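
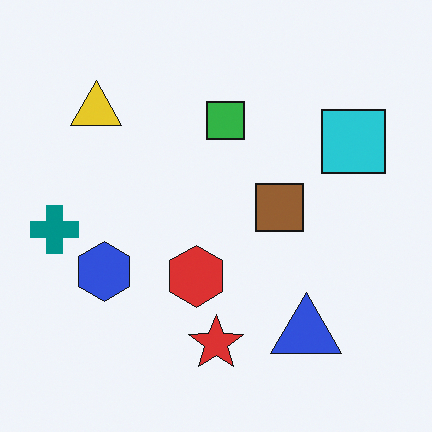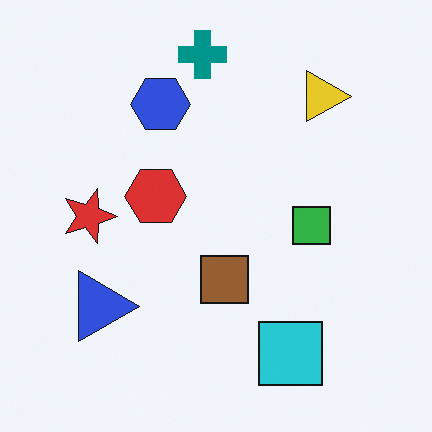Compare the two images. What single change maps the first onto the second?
The transformation is: rotated 90° clockwise.

The teal cross sits in the left of the first image and the top of the second — consistent with a whole-image 90° clockwise rotation.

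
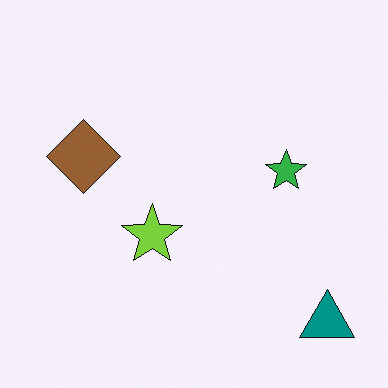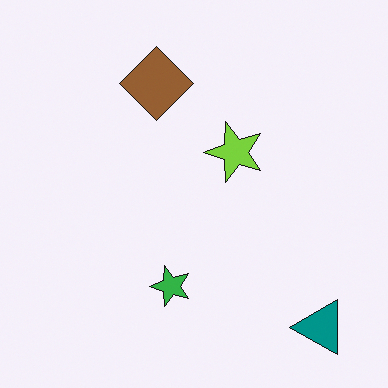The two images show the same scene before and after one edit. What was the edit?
It was transposed (reflected across the top-left ↔ bottom-right diagonal).

Shapes have swapped their row and column positions — what was in the top-right is now in the bottom-left — a diagonal reflection.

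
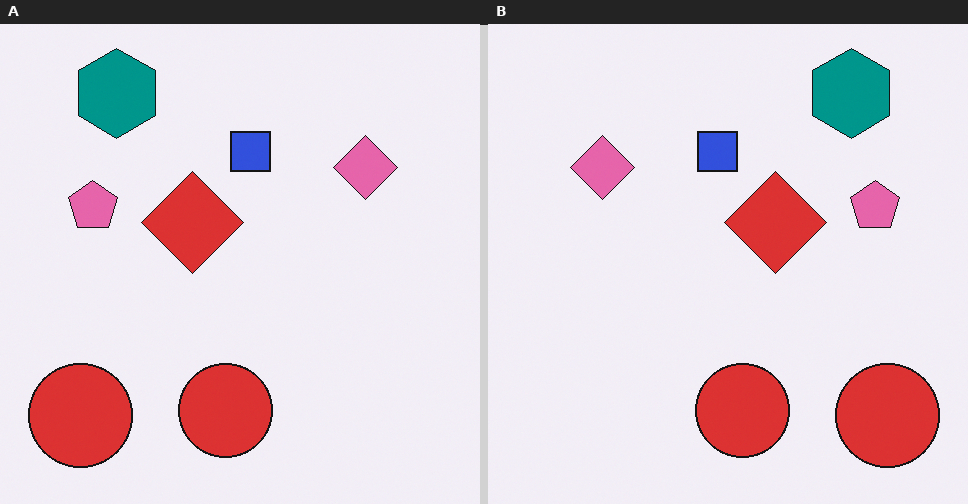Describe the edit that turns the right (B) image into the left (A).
This is the original image flipped horizontally (left ↔ right).

The pink pentagon is in the right of the right (B) image and the left of the left (A) — shapes on opposite sides of the vertical midline have swapped in a mirror flip.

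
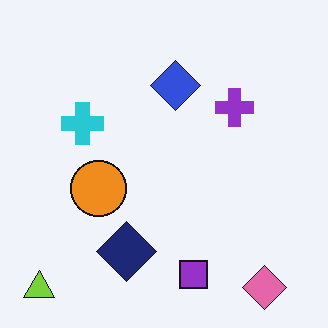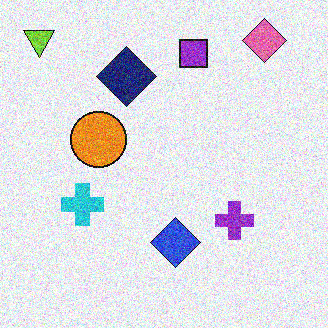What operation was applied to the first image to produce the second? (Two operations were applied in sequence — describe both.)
The transformation is: flipped vertically (top ↔ bottom), then degraded with strong gaussian noise.

The lime triangle is in the bottom-left of the first image and the top-left of the second — shapes on opposite sides of the horizontal midline have swapped in a mirror flip. Random speckle covers the whole image, including the flat background.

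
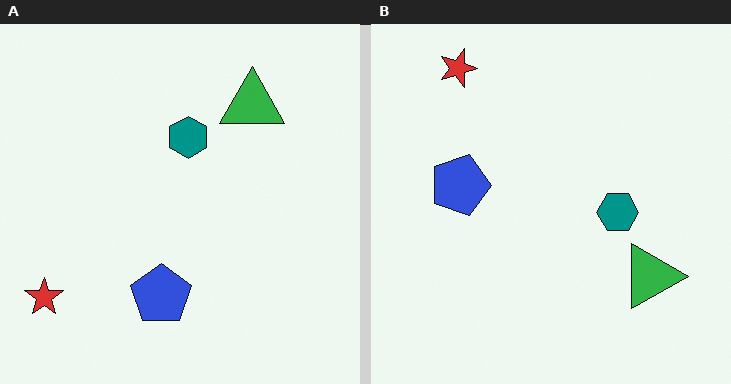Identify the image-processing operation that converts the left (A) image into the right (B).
Rotated 90° clockwise.

The red star sits in the bottom-left of the left (A) image and the top-left of the right (B) — consistent with a whole-image 90° clockwise rotation.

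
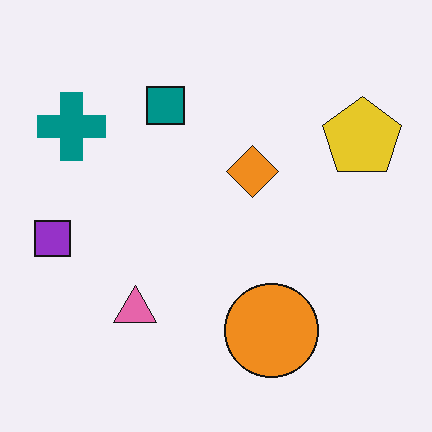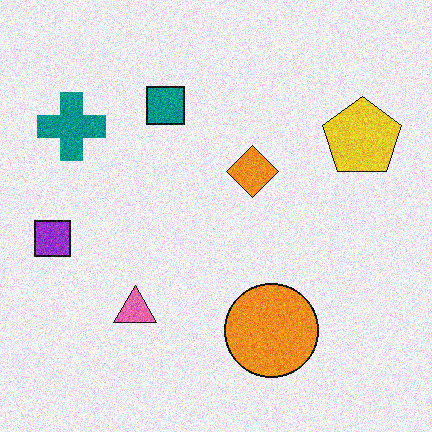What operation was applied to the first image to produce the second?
This is the original image degraded with moderate additive noise.

Random speckle covers the whole image, including the flat background.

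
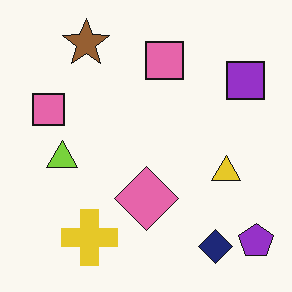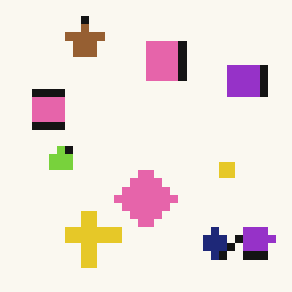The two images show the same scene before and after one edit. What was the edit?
Pixelated into visible square blocks.

Shapes are reduced to large square blocks; fine edges and outlines are lost — a downscale-then-upscale (mosaic) effect.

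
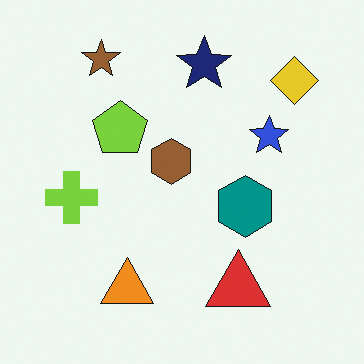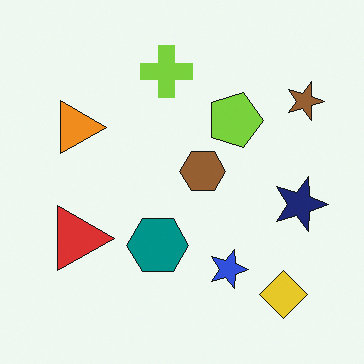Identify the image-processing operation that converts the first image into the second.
The image was rotated 90° clockwise.

The yellow diamond sits in the top-right of the first image and the bottom-right of the second — consistent with a whole-image 90° clockwise rotation.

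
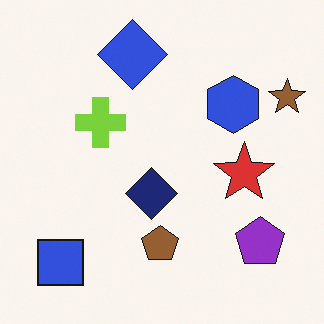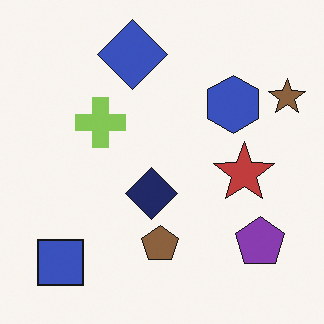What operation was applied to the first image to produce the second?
This is the original image slightly desaturated.

All colors are more muted and greyish — a global saturation change.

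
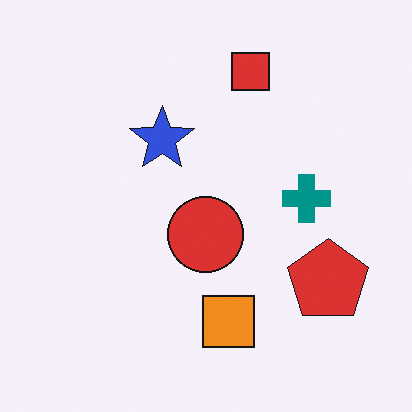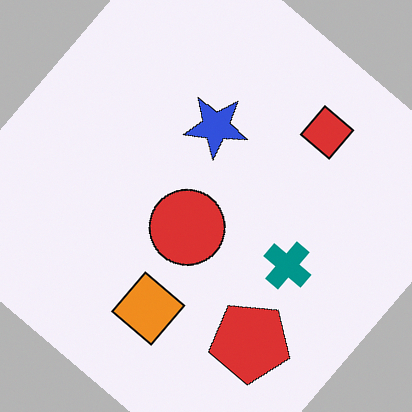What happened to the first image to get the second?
The image was rotated clockwise by a large amount — several tens of degrees.

Every shape is tilted by the same angle and the image corners show triangular fill wedges — a whole-image rotation by a non-right angle.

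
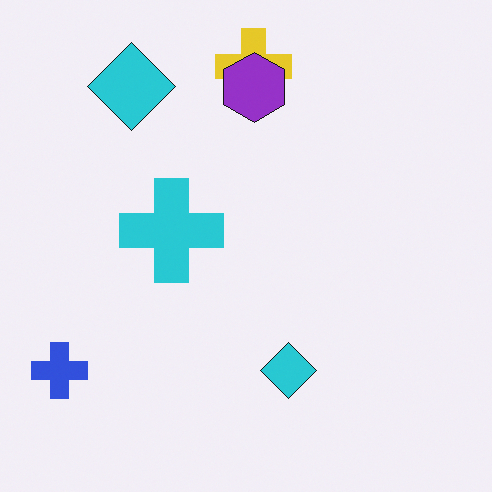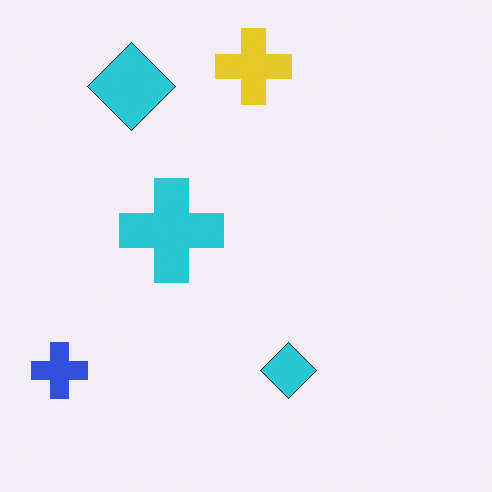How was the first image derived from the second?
It was overlaid with an additional purple hexagon.

A purple hexagon appears in the first image that is absent from the second.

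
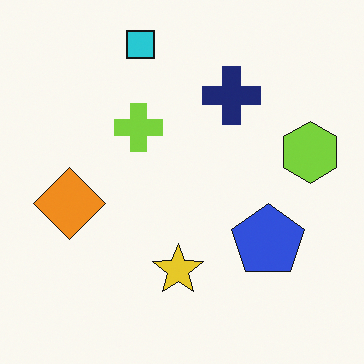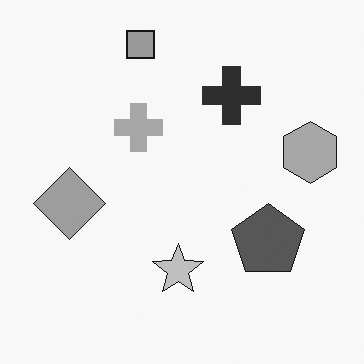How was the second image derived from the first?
It was converted to grayscale.

All color is removed — every shape is now a shade of grey.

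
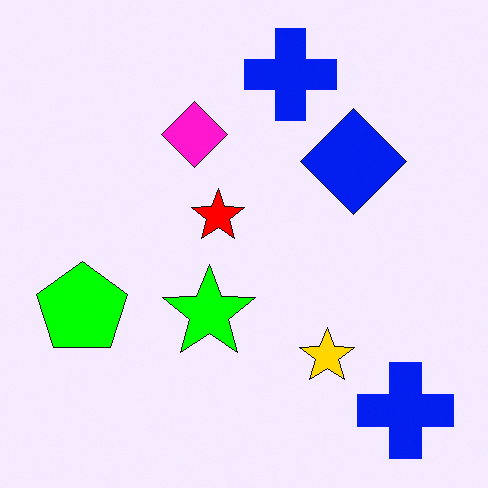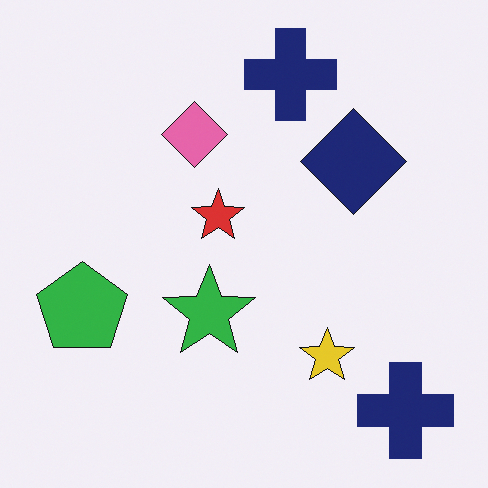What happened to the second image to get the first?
The first image is the second heavily oversaturated.

All colors are more vivid — a global saturation change.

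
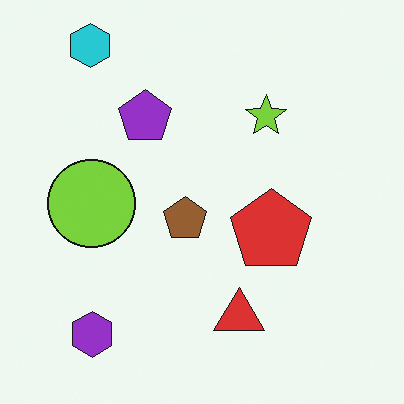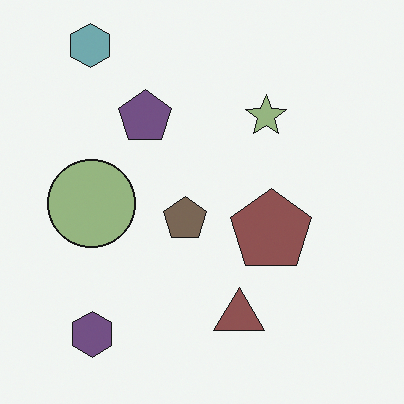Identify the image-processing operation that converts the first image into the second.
The second image is the first heavily desaturated.

All colors are more muted and greyish — a global saturation change.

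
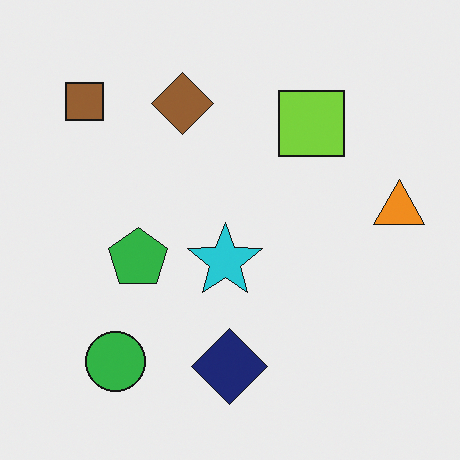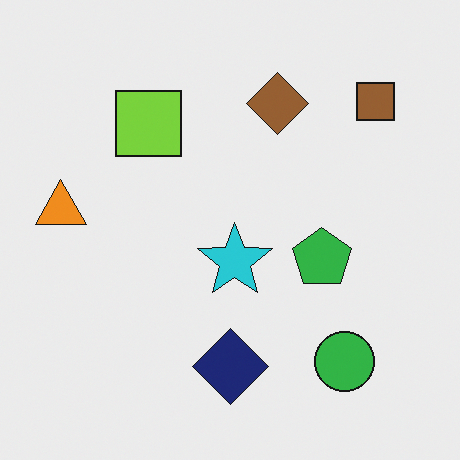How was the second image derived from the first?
This is the original image flipped horizontally (left ↔ right).

The orange triangle is in the right of the first image and the left of the second — shapes on opposite sides of the vertical midline have swapped in a mirror flip.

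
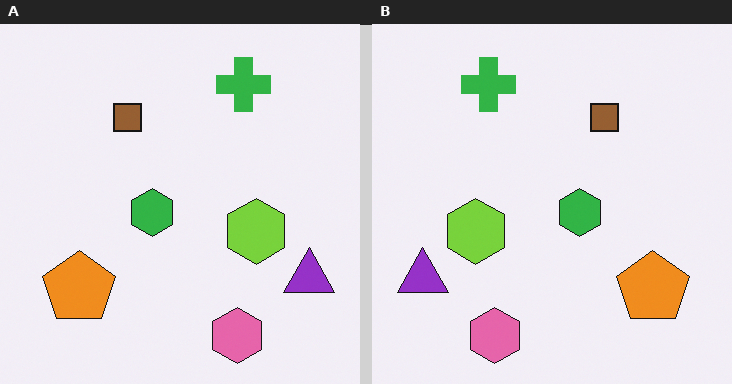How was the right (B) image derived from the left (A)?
Flipped horizontally (left ↔ right).

The purple triangle is in the bottom-right of the left (A) image and the bottom-left of the right (B) — shapes on opposite sides of the vertical midline have swapped in a mirror flip.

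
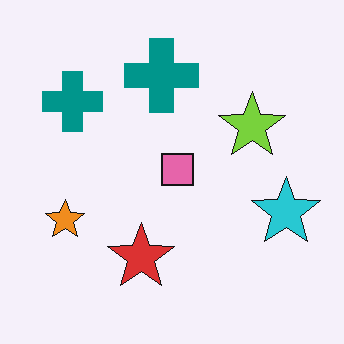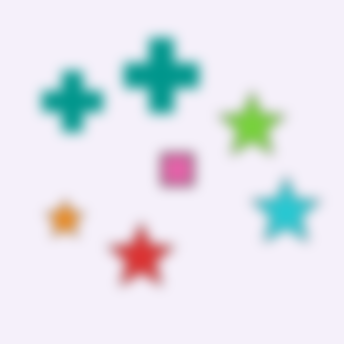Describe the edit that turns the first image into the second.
This is the original image strongly gaussian-blurred.

Shape edges and outlines are uniformly softened across the whole image.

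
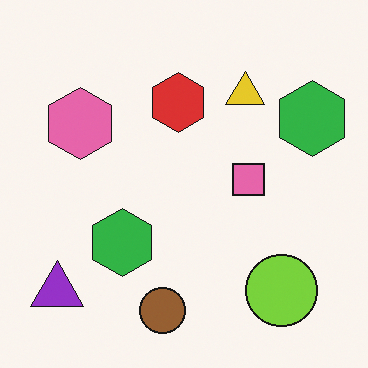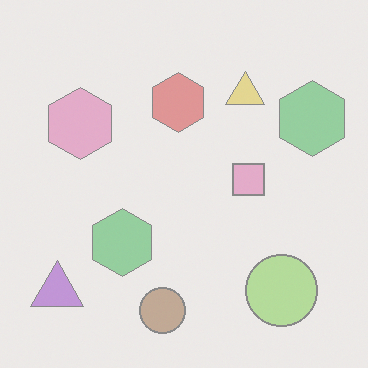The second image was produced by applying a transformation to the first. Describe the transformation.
The image was given much lower contrast.

Tones are pushed toward mid-grey across the whole image — a global contrast change.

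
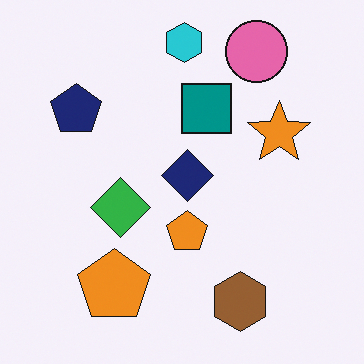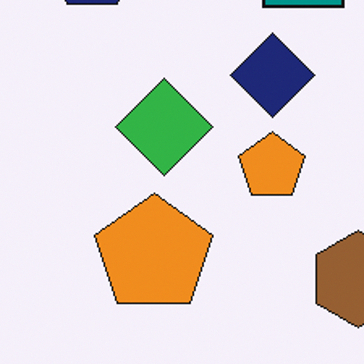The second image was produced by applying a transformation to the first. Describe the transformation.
This is the original image cropped slightly and scaled back up.

The visible shapes are larger and the field of view is narrower; shapes near the original edges may be partly or wholly outside the frame — a crop-and-rescale.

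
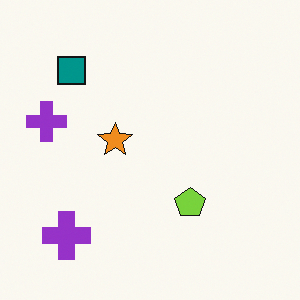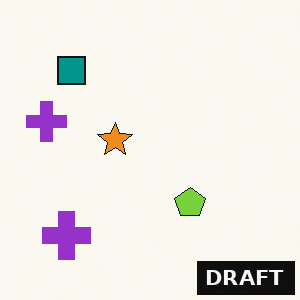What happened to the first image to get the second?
The second image is the first watermarked with the text "DRAFT" in the lower-right corner.

A dark label reading "DRAFT" appears in the lower-right corner.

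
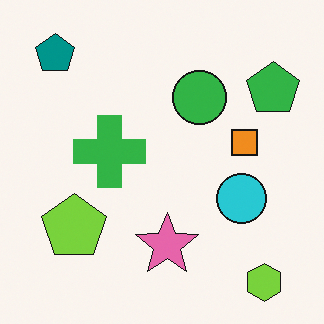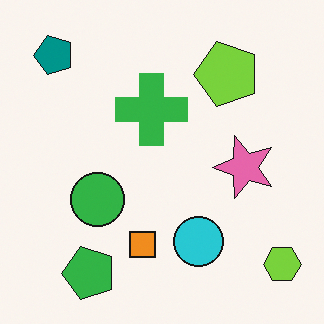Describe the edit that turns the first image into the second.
The second image is the first transposed (reflected across the top-left ↔ bottom-right diagonal).

Shapes have swapped their row and column positions — what was in the top-right is now in the bottom-left — a diagonal reflection.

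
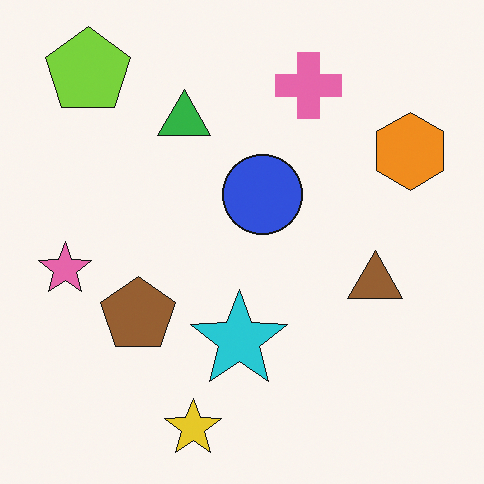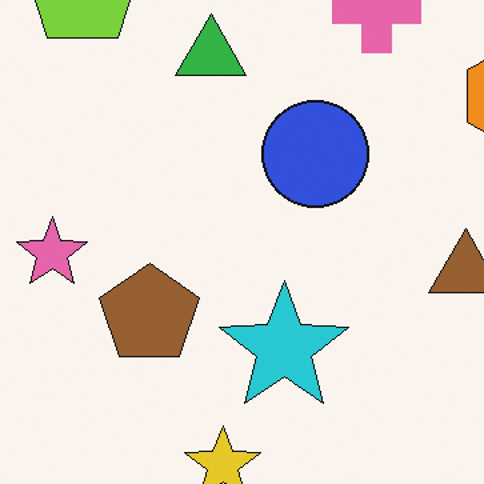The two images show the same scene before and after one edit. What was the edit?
This is the original image cropped to a modestly smaller region and rescaled.

The visible shapes are larger and the field of view is narrower; shapes near the original edges may be partly or wholly outside the frame — a crop-and-rescale.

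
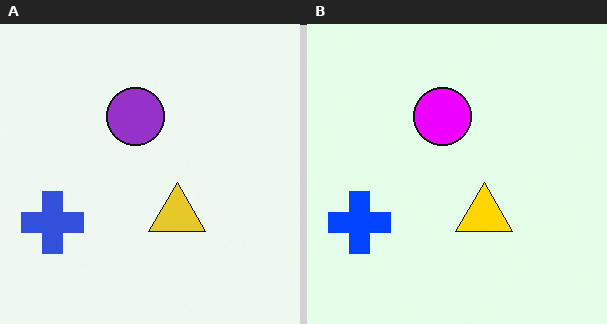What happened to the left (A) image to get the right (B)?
This is the original image heavily oversaturated.

All colors are more vivid — a global saturation change.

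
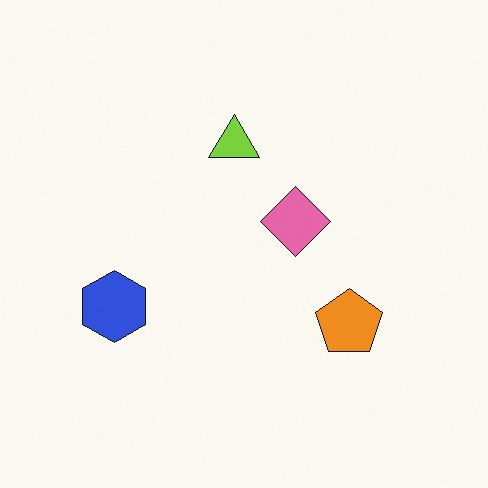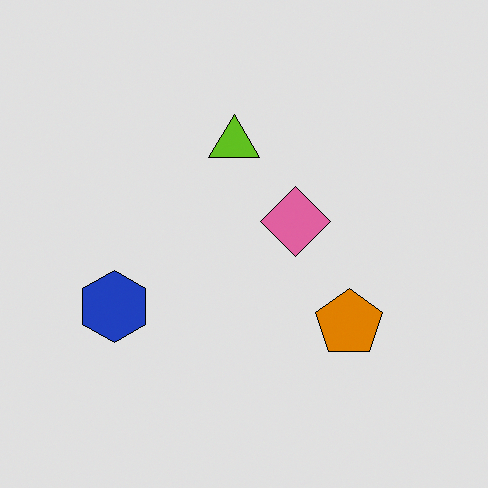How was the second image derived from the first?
The image was moderately posterized.

Each flat color has snapped to a coarser quantized level — most visibly, the near-white background has dropped to a flat grey.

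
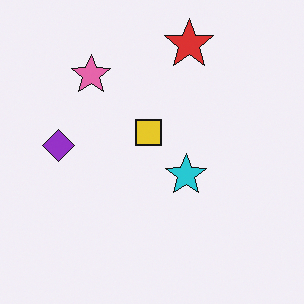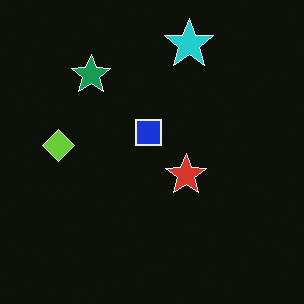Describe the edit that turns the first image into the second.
The transformation is: color-inverted (negative).

The light background has become dark and every shape's color is its complement — a photographic negative.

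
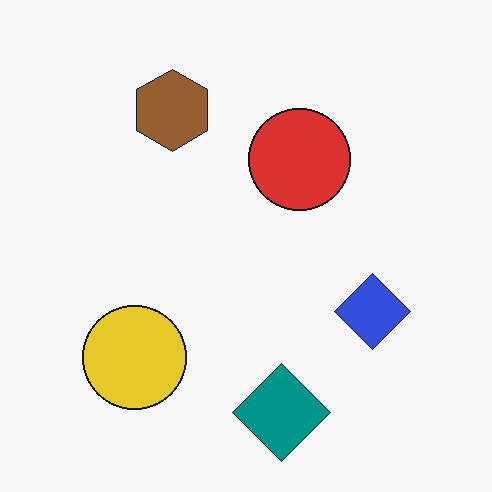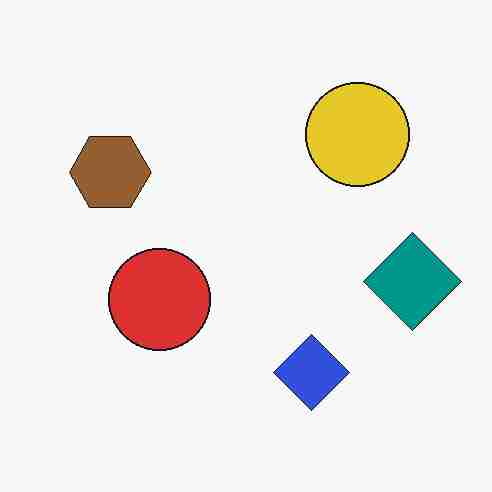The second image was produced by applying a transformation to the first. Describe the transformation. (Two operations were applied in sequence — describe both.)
The transformation is: transposed (reflected across the top-left ↔ bottom-right diagonal), then degraded with heavy JPEG compression.

Shapes have swapped their row and column positions — what was in the top-right is now in the bottom-left — a diagonal reflection. Blocky 8×8 compression artifacts appear around shape edges and the flat background shows ringing — characteristic JPEG degradation.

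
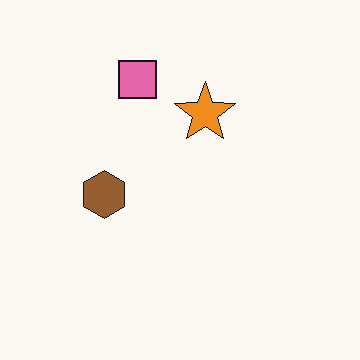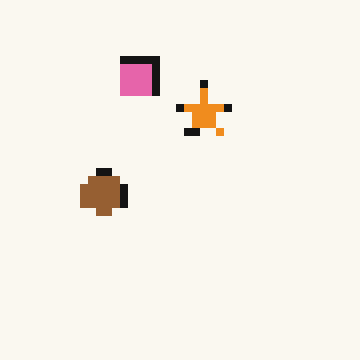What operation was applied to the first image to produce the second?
The second image is the first moderately pixelated.

Shapes are reduced to large square blocks; fine edges and outlines are lost — a downscale-then-upscale (mosaic) effect.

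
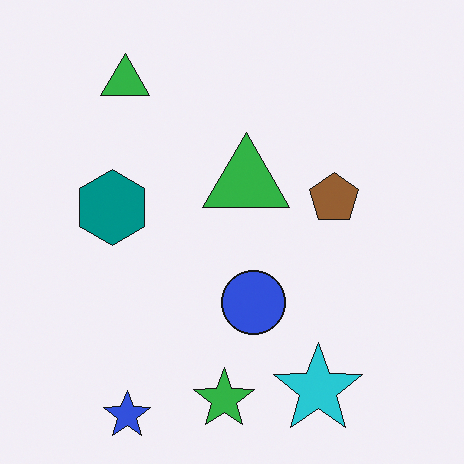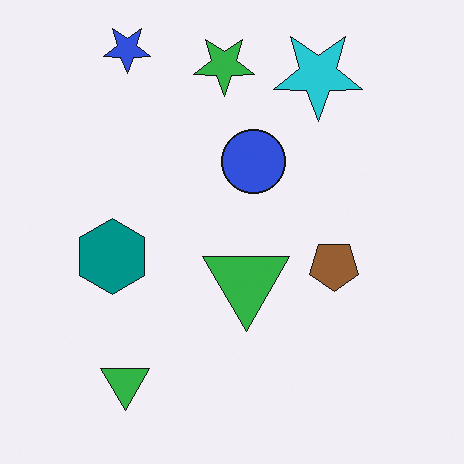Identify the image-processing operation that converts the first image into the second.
It was flipped vertically (top ↔ bottom).

The blue star is in the bottom-left of the first image and the top-left of the second — shapes on opposite sides of the horizontal midline have swapped in a mirror flip.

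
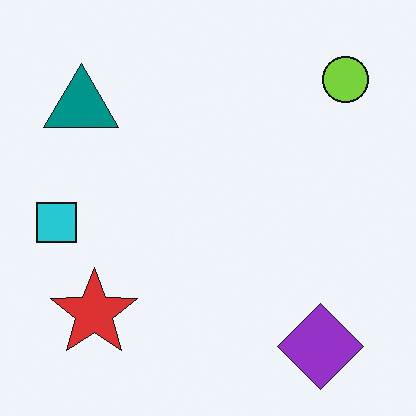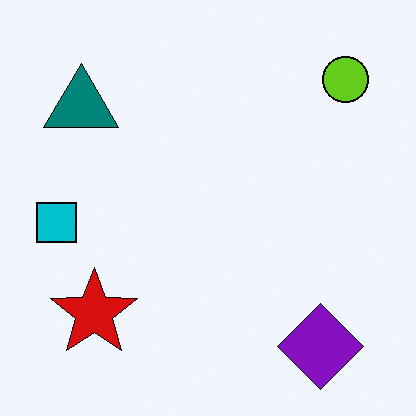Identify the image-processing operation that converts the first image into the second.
The transformation is: given slightly increased contrast.

Tones are pushed away from mid-grey across the whole image — a global contrast change.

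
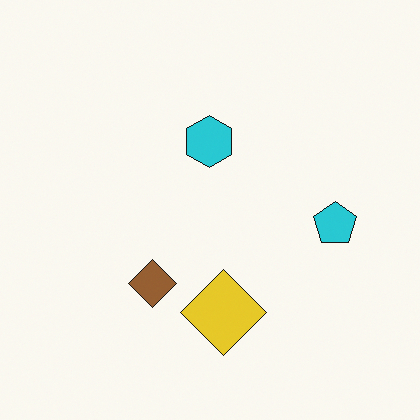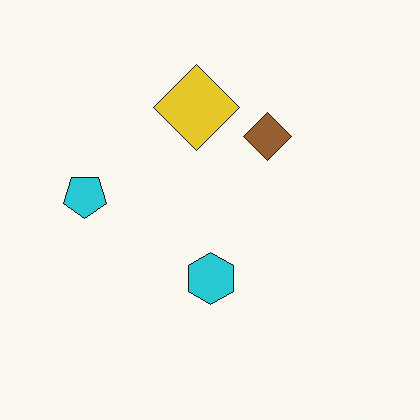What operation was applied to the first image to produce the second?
Rotated 180°.

The cyan pentagon sits in the right of the first image and the left of the second — consistent with a whole-image 180° rotation.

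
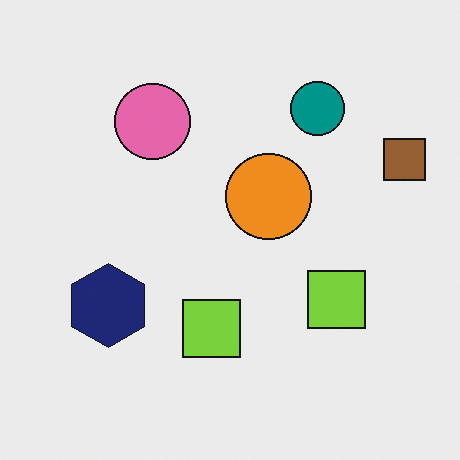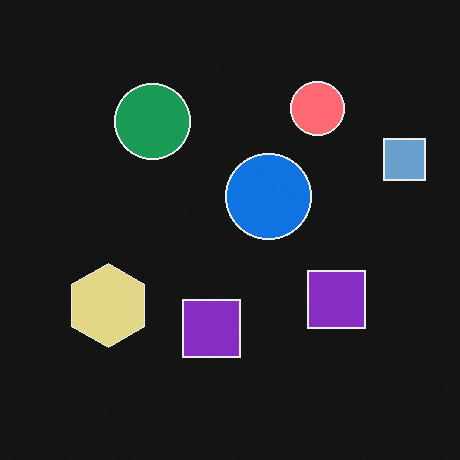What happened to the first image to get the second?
The image was color-inverted (negative).

The light background has become dark and every shape's color is its complement — a photographic negative.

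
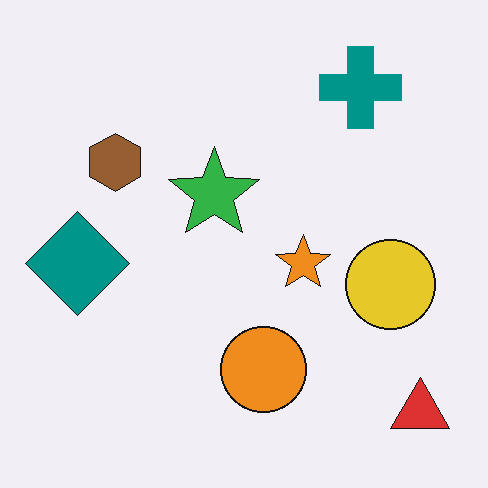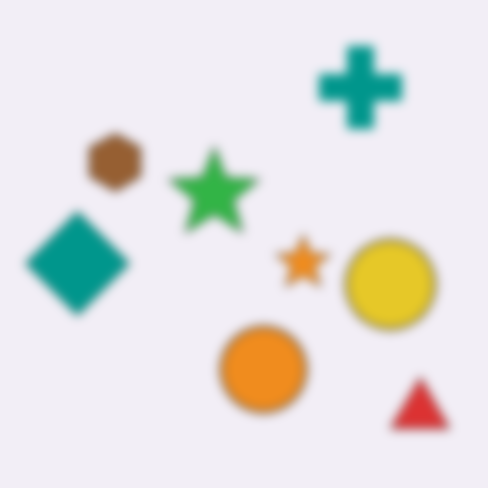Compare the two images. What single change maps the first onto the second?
The transformation is: heavily blurred.

Shape edges and outlines are uniformly softened across the whole image.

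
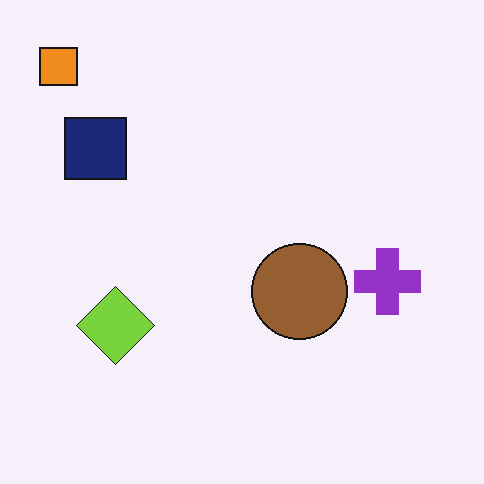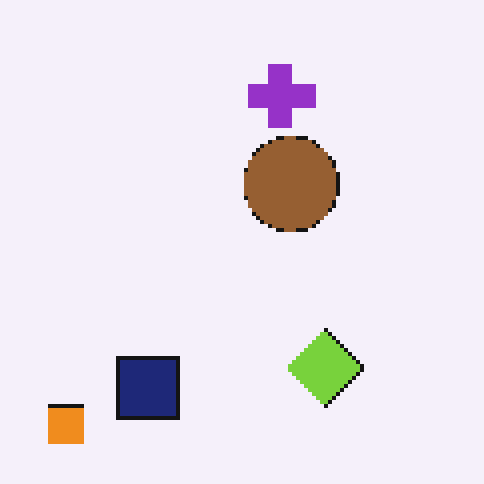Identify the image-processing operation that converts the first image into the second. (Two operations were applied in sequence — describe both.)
Rotated 90° counter-clockwise, then mildly pixelated.

The orange square sits in the top-left of the first image and the bottom-left of the second — consistent with a whole-image 90° counter-clockwise rotation. Shapes are reduced to large square blocks; fine edges and outlines are lost — a downscale-then-upscale (mosaic) effect.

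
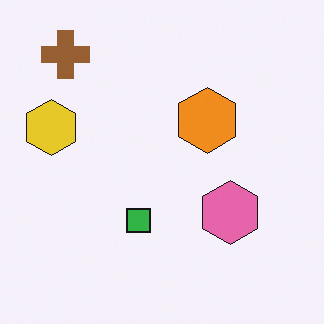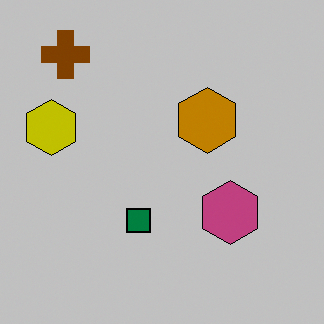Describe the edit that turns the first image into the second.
The second image is the first heavily posterized to just a handful of flat colors.

Each flat color has snapped to a coarser quantized level — most visibly, the near-white background has dropped to a flat grey.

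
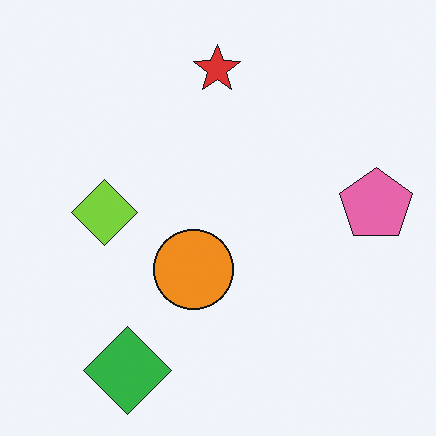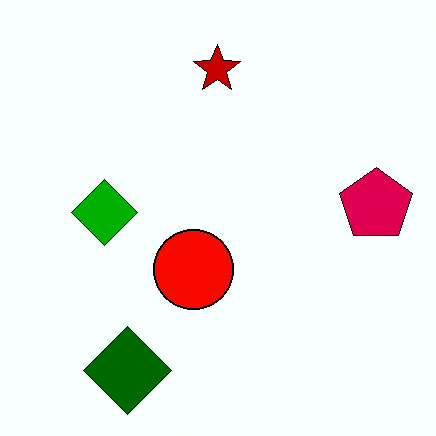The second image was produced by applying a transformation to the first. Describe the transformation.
The transformation is: given much higher contrast.

Tones are pushed away from mid-grey across the whole image — a global contrast change.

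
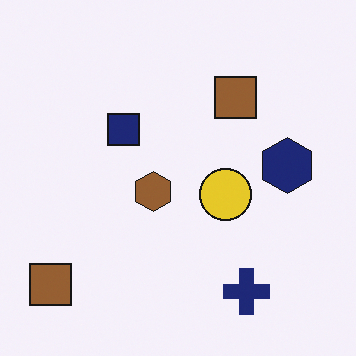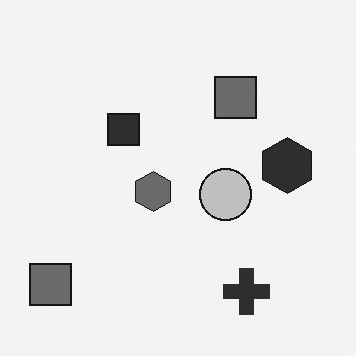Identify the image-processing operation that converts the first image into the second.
Converted to grayscale.

All color is removed — every shape is now a shade of grey.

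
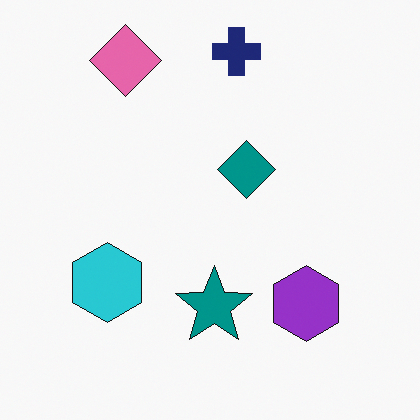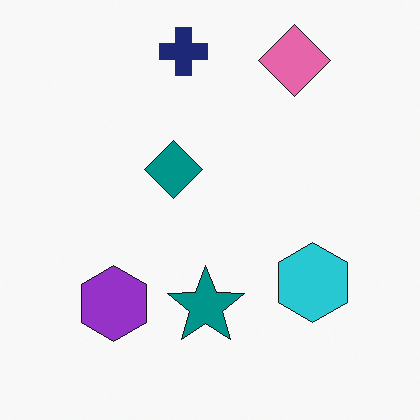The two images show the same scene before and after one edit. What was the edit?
The transformation is: flipped horizontally (left ↔ right).

The cyan hexagon is in the bottom-left of the first image and the bottom-right of the second — shapes on opposite sides of the vertical midline have swapped in a mirror flip.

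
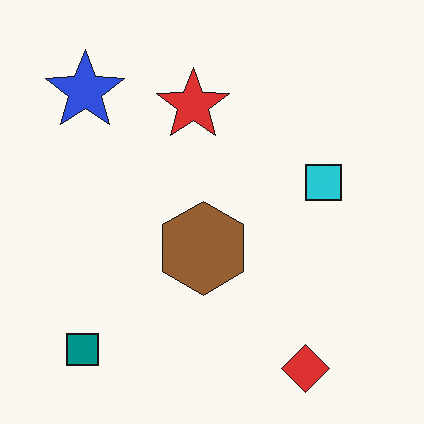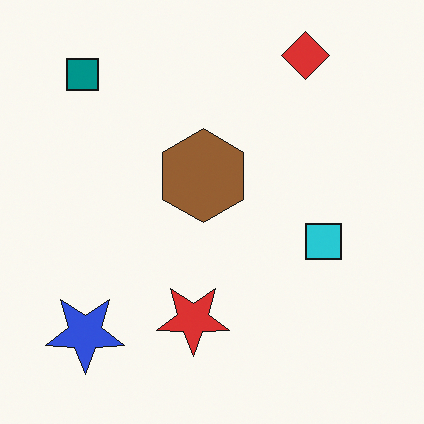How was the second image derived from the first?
The transformation is: flipped vertically (top ↔ bottom).

The red diamond is in the bottom-right of the first image and the top-right of the second — shapes on opposite sides of the horizontal midline have swapped in a mirror flip.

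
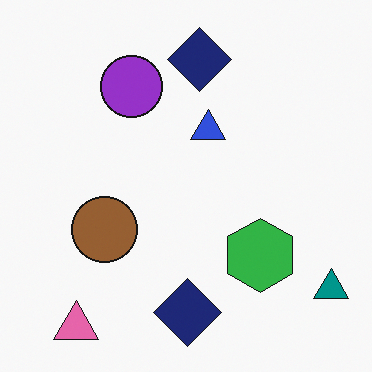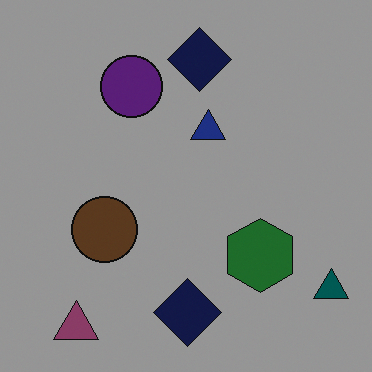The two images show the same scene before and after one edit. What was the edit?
This is the original image darkened a lot.

Every pixel — background and shapes alike — is uniformly darkened.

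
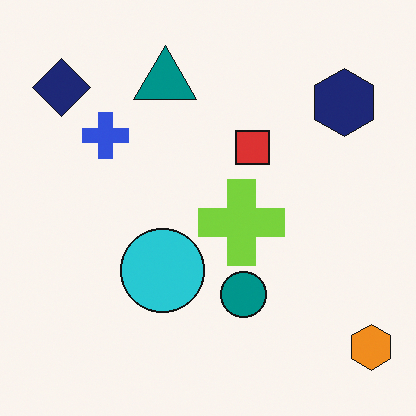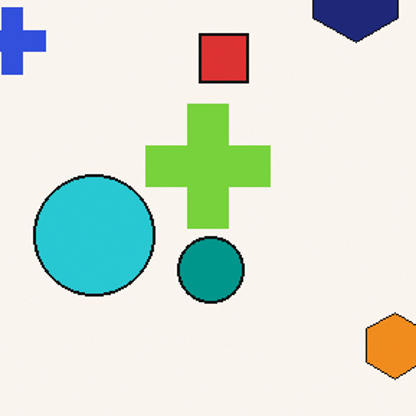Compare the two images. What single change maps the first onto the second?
This is the original image cropped to a modestly smaller region and rescaled.

The visible shapes are larger and the field of view is narrower; shapes near the original edges may be partly or wholly outside the frame — a crop-and-rescale.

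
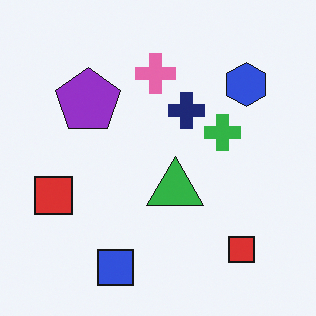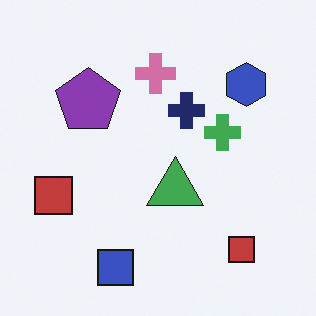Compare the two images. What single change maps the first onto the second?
Slightly desaturated.

All colors are more muted and greyish — a global saturation change.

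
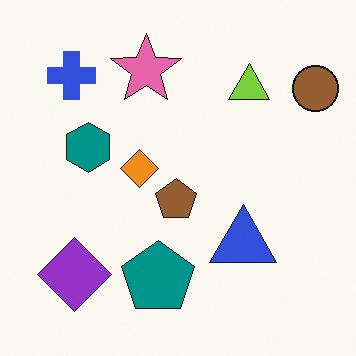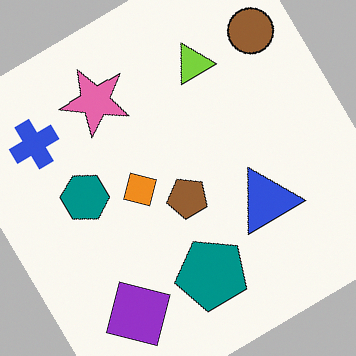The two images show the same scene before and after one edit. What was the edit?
The image was rotated counter-clockwise by a large amount — several tens of degrees.

Every shape is tilted by the same angle and the image corners show triangular fill wedges — a whole-image rotation by a non-right angle.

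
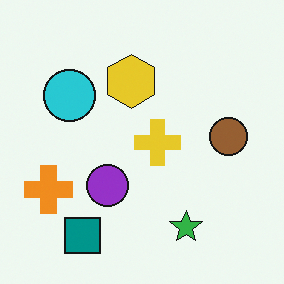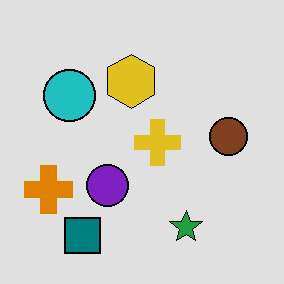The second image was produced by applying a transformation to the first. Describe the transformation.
The second image is the first moderately posterized.

Each flat color has snapped to a coarser quantized level — most visibly, the near-white background has dropped to a flat grey.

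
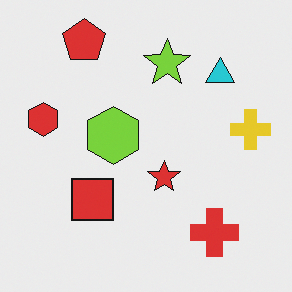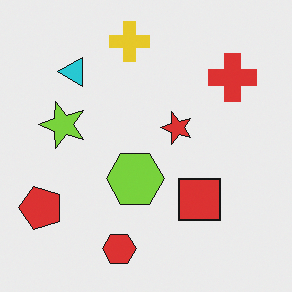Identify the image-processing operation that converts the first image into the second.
The transformation is: rotated 90° counter-clockwise.

The red pentagon sits in the top-left of the first image and the bottom-left of the second — consistent with a whole-image 90° counter-clockwise rotation.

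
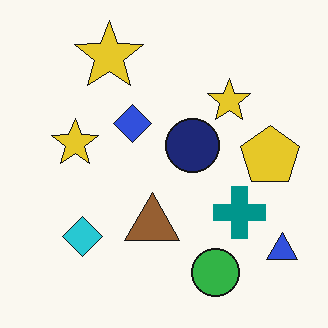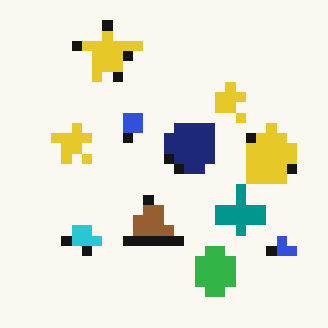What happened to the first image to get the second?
The transformation is: coarsely pixelated.

Shapes are reduced to large square blocks; fine edges and outlines are lost — a downscale-then-upscale (mosaic) effect.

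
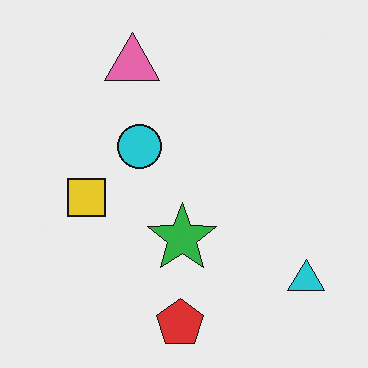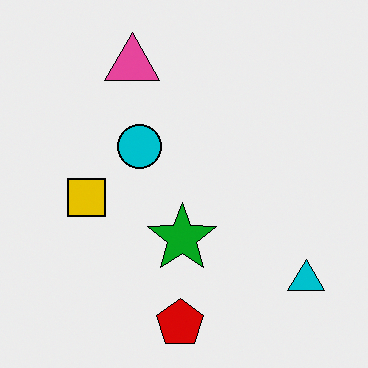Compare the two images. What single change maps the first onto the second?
It was given slightly increased contrast.

Tones are pushed away from mid-grey across the whole image — a global contrast change.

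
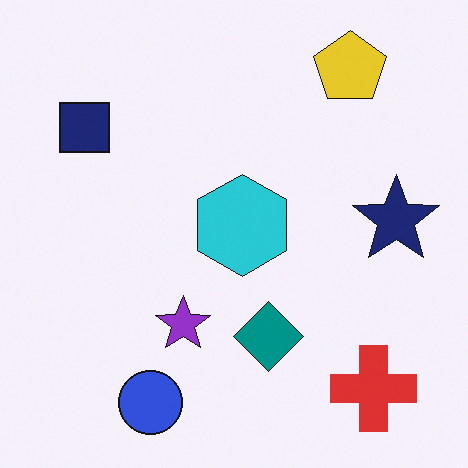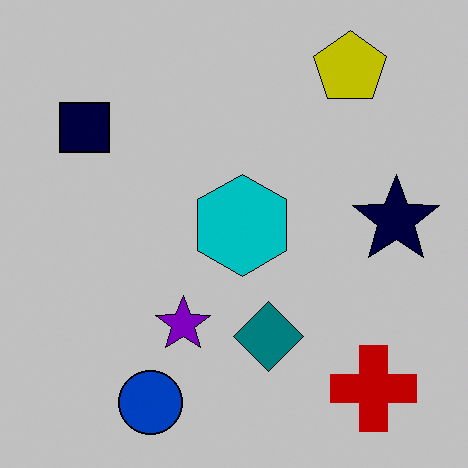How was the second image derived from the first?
The second image is the first heavily posterized to just a handful of flat colors.

Each flat color has snapped to a coarser quantized level — most visibly, the near-white background has dropped to a flat grey.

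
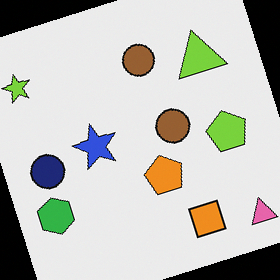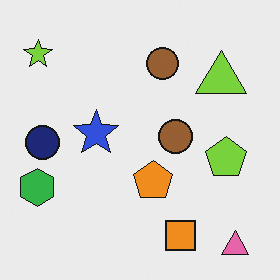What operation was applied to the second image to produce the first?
The image was rotated counter-clockwise by a moderate amount.

Every shape is tilted by the same angle and the image corners show triangular fill wedges — a whole-image rotation by a non-right angle.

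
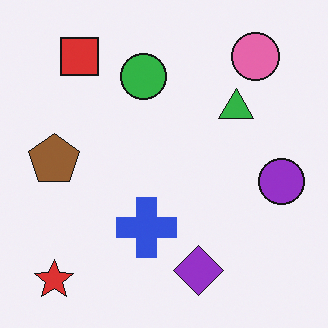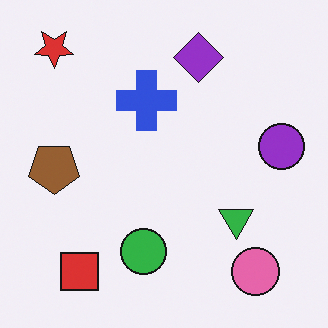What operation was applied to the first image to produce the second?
It was flipped vertically (top ↔ bottom).

The red star is in the bottom-left of the first image and the top-left of the second — shapes on opposite sides of the horizontal midline have swapped in a mirror flip.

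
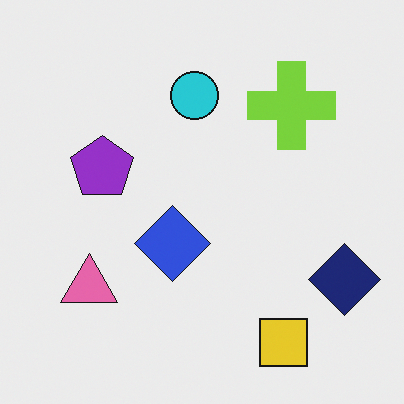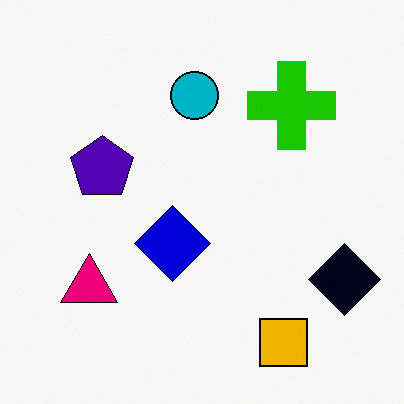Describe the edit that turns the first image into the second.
This is the original image boosted in contrast.

Tones are pushed away from mid-grey across the whole image — a global contrast change.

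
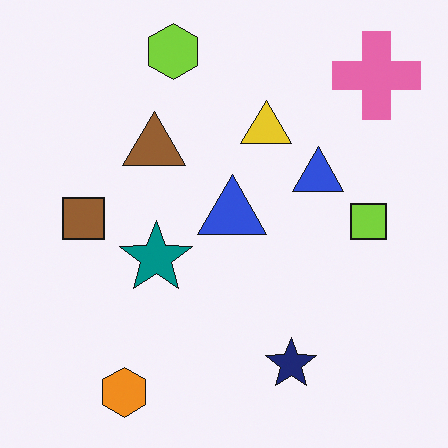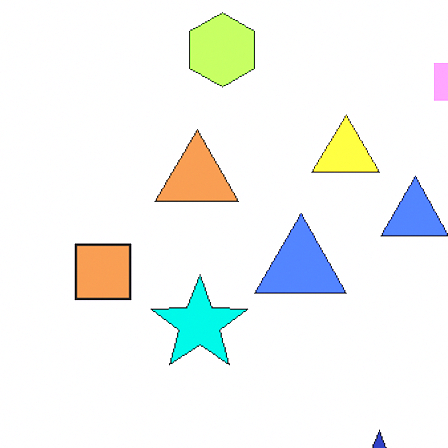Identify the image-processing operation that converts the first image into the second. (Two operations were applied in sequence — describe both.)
This is the original image cropped to a modestly smaller region and rescaled, then noticeably brightened.

The visible shapes are larger and the field of view is narrower; shapes near the original edges may be partly or wholly outside the frame — a crop-and-rescale. Every pixel — background and shapes alike — is uniformly brightened.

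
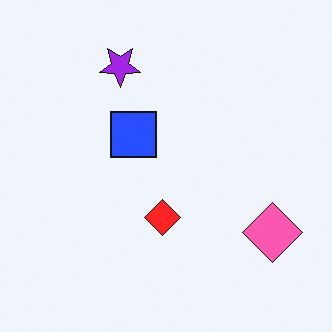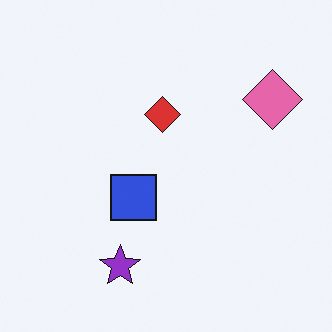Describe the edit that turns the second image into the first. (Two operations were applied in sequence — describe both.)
The first image is the second slightly oversaturated, then flipped vertically (top ↔ bottom).

All colors are more vivid — a global saturation change. The purple star is in the bottom of the second image and the top of the first — shapes on opposite sides of the horizontal midline have swapped in a mirror flip.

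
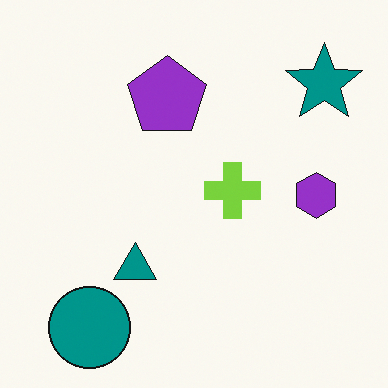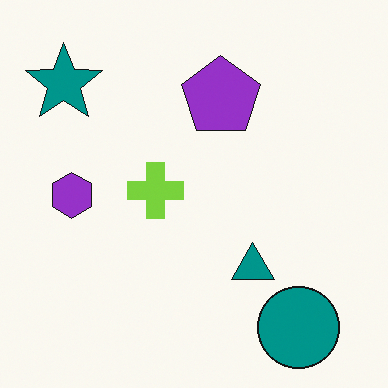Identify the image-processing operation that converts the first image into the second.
The transformation is: flipped horizontally (left ↔ right).

The teal star is in the top-right of the first image and the top-left of the second — shapes on opposite sides of the vertical midline have swapped in a mirror flip.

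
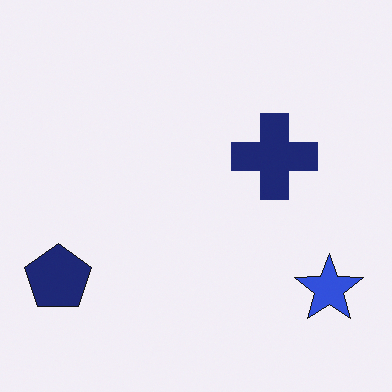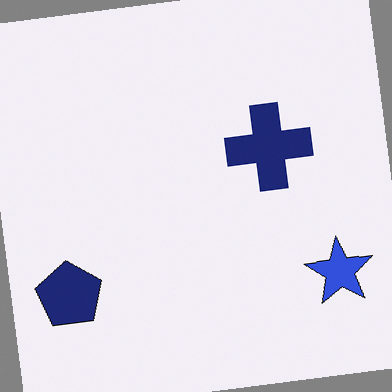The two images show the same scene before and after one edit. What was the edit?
It was rotated counter-clockwise by a few degrees.

Every shape is tilted by the same angle and the image corners show triangular fill wedges — a whole-image rotation by a non-right angle.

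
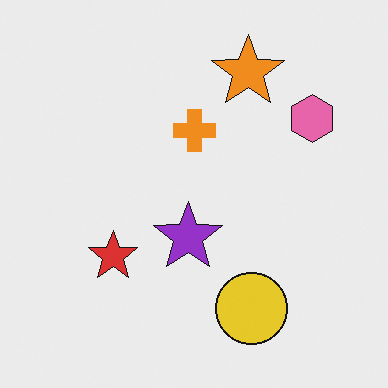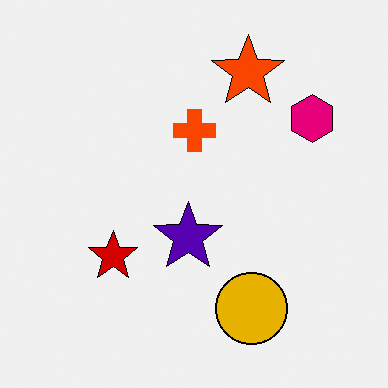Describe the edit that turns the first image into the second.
This is the original image boosted in contrast.

Tones are pushed away from mid-grey across the whole image — a global contrast change.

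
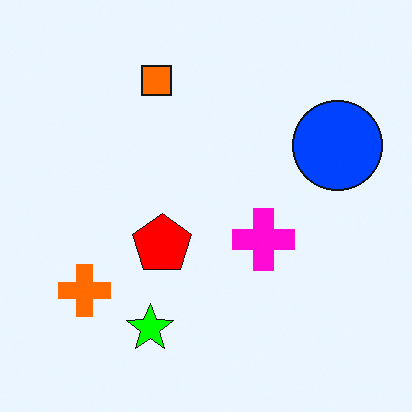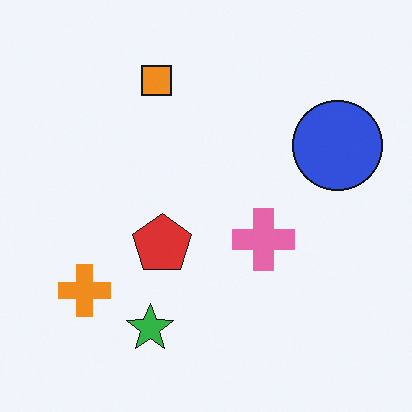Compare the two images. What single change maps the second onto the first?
The image was made much more vivid (saturation change).

All colors are more vivid — a global saturation change.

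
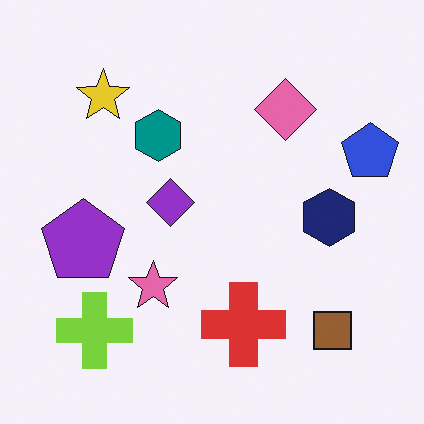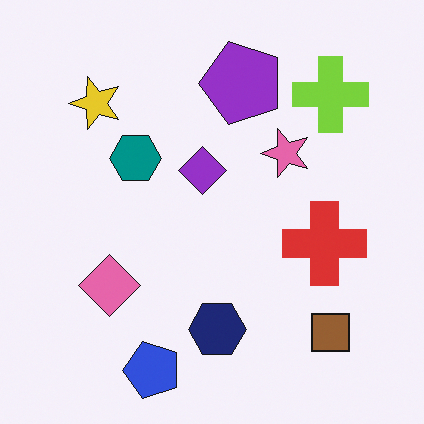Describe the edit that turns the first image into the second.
Transposed (reflected across the top-left ↔ bottom-right diagonal).

Shapes have swapped their row and column positions — what was in the top-right is now in the bottom-left — a diagonal reflection.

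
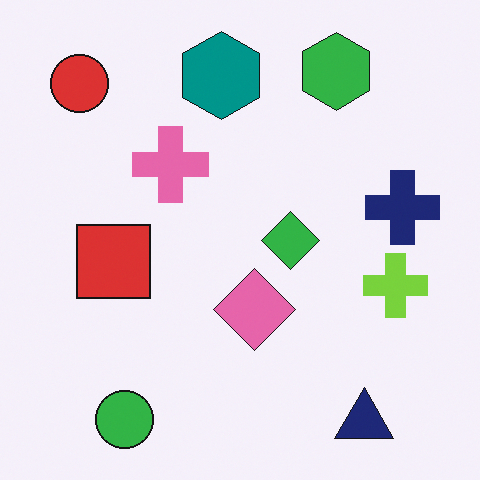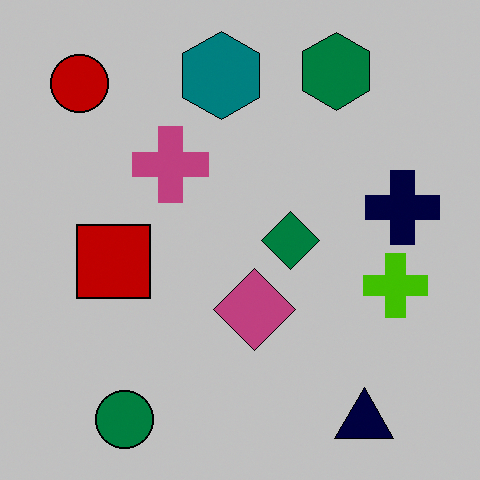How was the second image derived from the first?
Heavily posterized to just a handful of flat colors.

Each flat color has snapped to a coarser quantized level — most visibly, the near-white background has dropped to a flat grey.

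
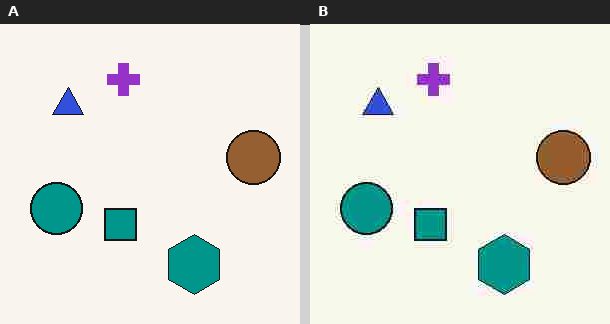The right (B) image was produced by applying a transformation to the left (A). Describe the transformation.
The right (B) image is the left (A) degraded with heavy JPEG compression.

Blocky 8×8 compression artifacts appear around shape edges and the flat background shows ringing — characteristic JPEG degradation.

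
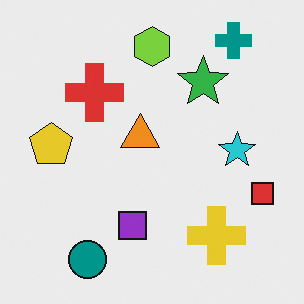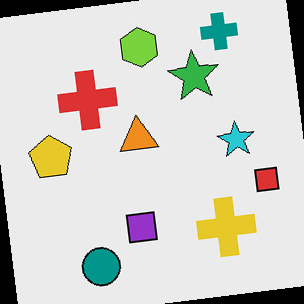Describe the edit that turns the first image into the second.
This is the original image rotated counter-clockwise by a few degrees.

Every shape is tilted by the same angle and the image corners show triangular fill wedges — a whole-image rotation by a non-right angle.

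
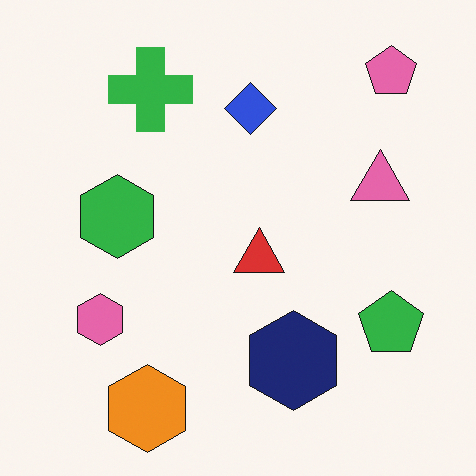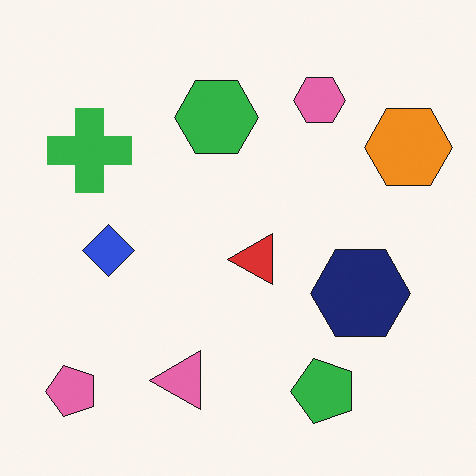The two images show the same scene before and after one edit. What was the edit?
Transposed (reflected across the top-left ↔ bottom-right diagonal).

Shapes have swapped their row and column positions — what was in the top-right is now in the bottom-left — a diagonal reflection.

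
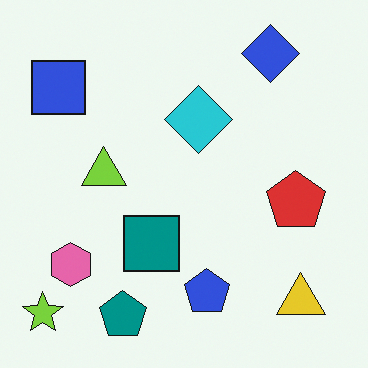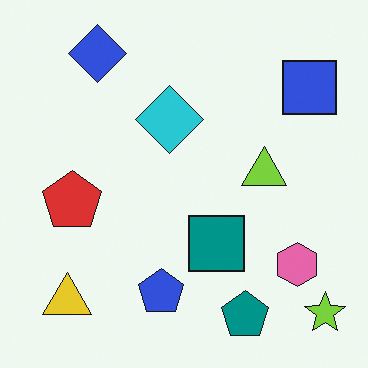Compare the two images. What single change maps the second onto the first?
It was flipped horizontally (left ↔ right).

The lime star is in the bottom-right of the second image and the bottom-left of the first — shapes on opposite sides of the vertical midline have swapped in a mirror flip.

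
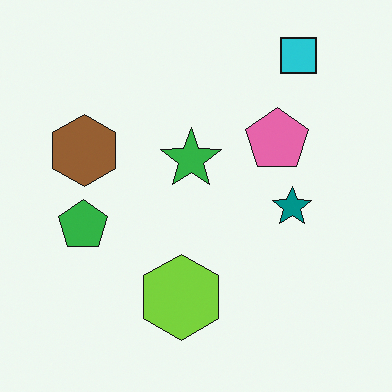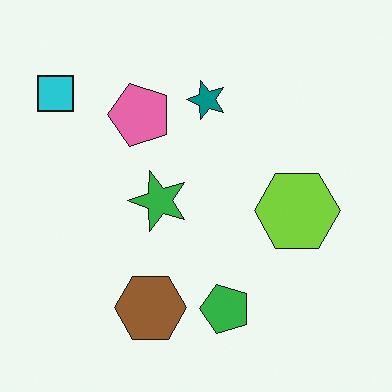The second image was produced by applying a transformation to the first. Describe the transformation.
The image was rotated 90° counter-clockwise.

The cyan square sits in the top-right of the first image and the top-left of the second — consistent with a whole-image 90° counter-clockwise rotation.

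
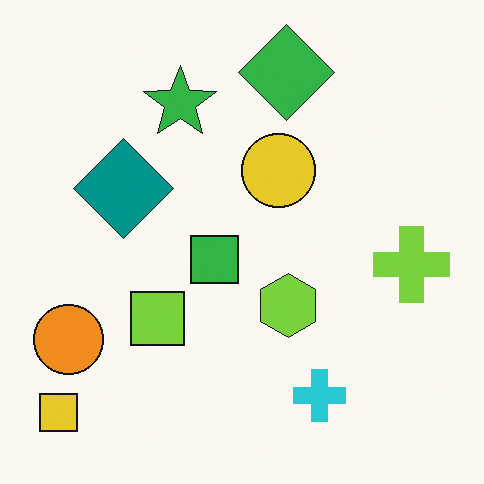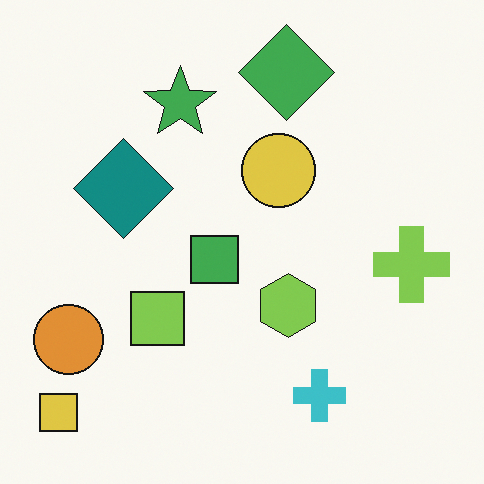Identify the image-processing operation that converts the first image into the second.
Slightly desaturated.

All colors are more muted and greyish — a global saturation change.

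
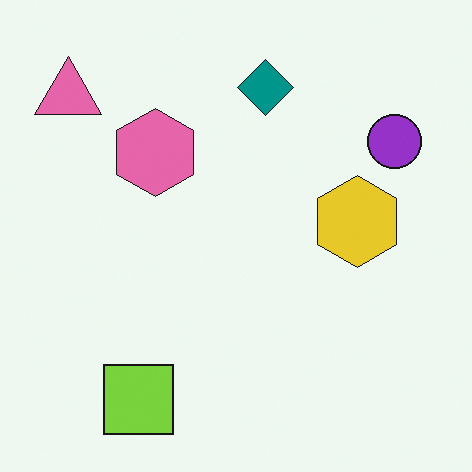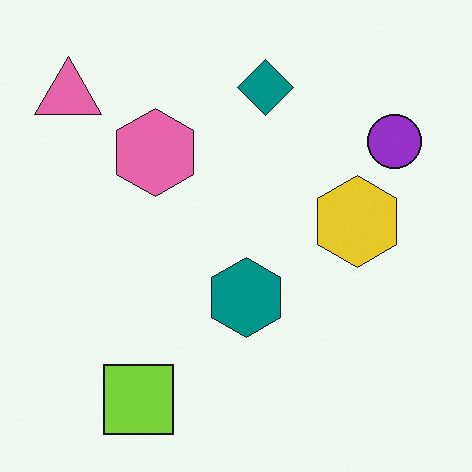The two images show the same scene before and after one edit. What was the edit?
It was overlaid with an additional teal hexagon.

A teal hexagon appears in the second image that is absent from the first.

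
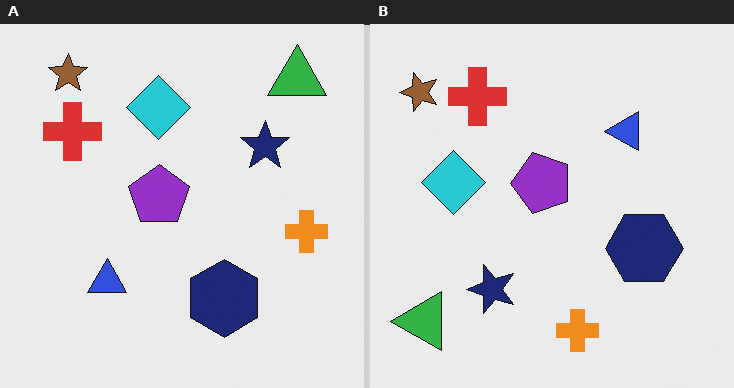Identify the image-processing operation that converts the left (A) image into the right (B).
It was transposed (reflected across the top-left ↔ bottom-right diagonal).

Shapes have swapped their row and column positions — what was in the top-right is now in the bottom-left — a diagonal reflection.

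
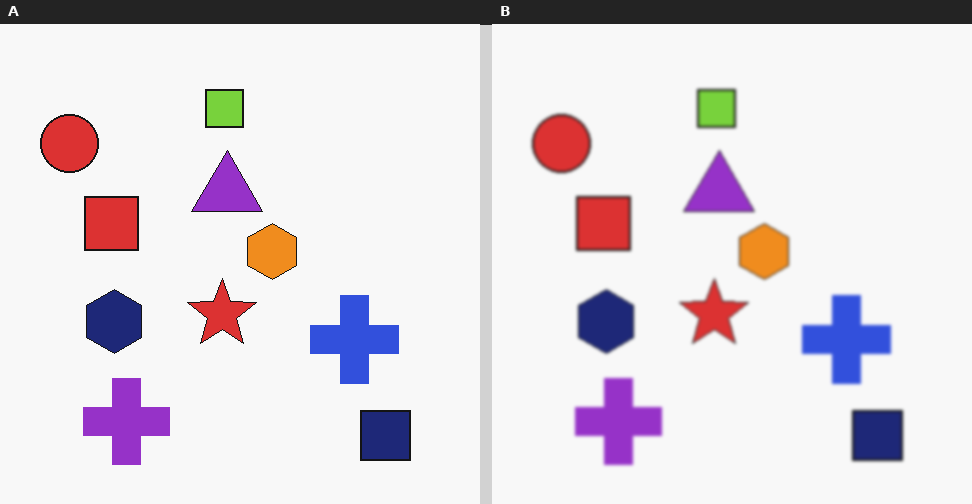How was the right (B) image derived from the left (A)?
It was slightly softened.

Shape edges and outlines are uniformly softened across the whole image.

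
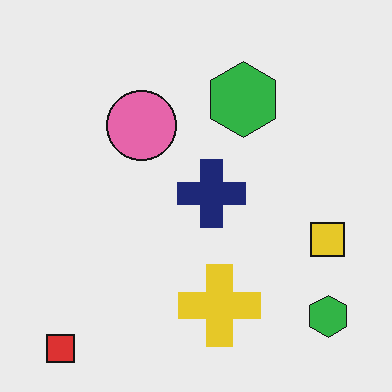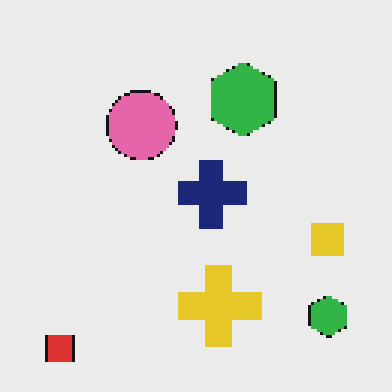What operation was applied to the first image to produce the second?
The image was lightly pixelated (a mild mosaic effect).

Shapes are reduced to large square blocks; fine edges and outlines are lost — a downscale-then-upscale (mosaic) effect.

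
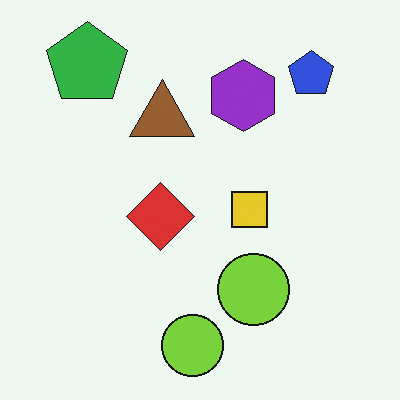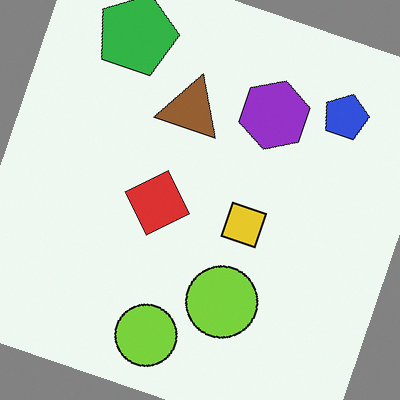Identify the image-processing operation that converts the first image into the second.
The transformation is: rotated clockwise by a moderate amount.

Every shape is tilted by the same angle and the image corners show triangular fill wedges — a whole-image rotation by a non-right angle.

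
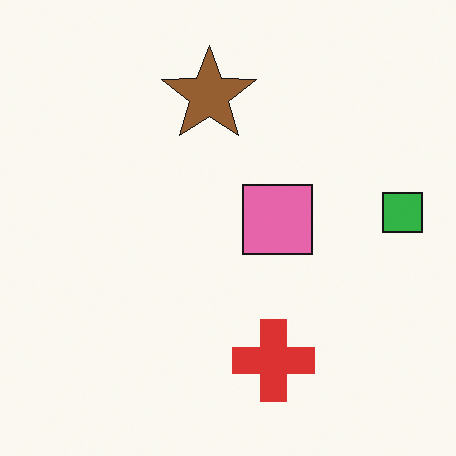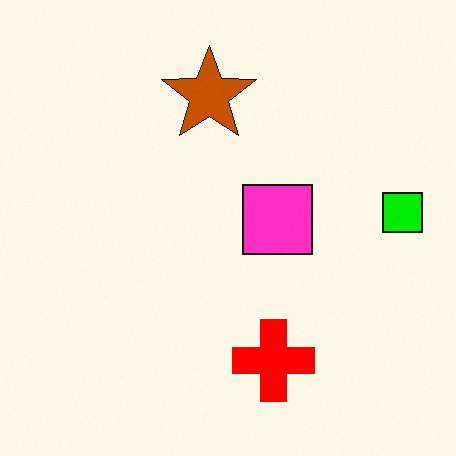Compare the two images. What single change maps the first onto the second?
It was made much more vivid (saturation change).

All colors are more vivid — a global saturation change.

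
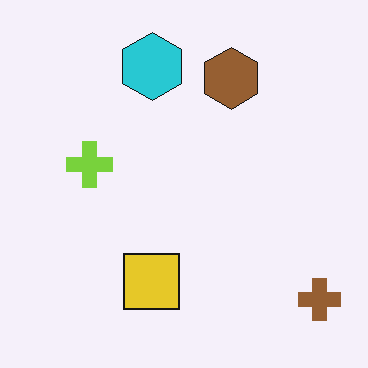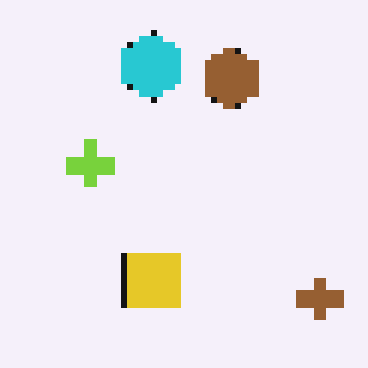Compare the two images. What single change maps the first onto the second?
It was moderately pixelated.

Shapes are reduced to large square blocks; fine edges and outlines are lost — a downscale-then-upscale (mosaic) effect.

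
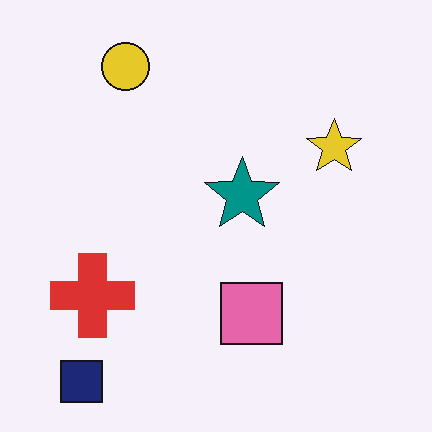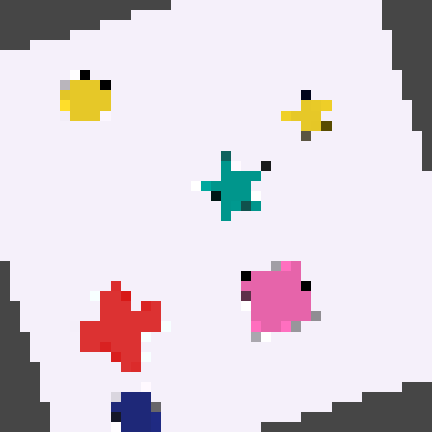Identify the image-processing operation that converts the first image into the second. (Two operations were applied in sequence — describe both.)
The transformation is: rotated counter-clockwise by a clearly visible amount, then heavily pixelated into large blocks.

Every shape is tilted by the same angle and the image corners show triangular fill wedges — a whole-image rotation by a non-right angle. Shapes are reduced to large square blocks; fine edges and outlines are lost — a downscale-then-upscale (mosaic) effect.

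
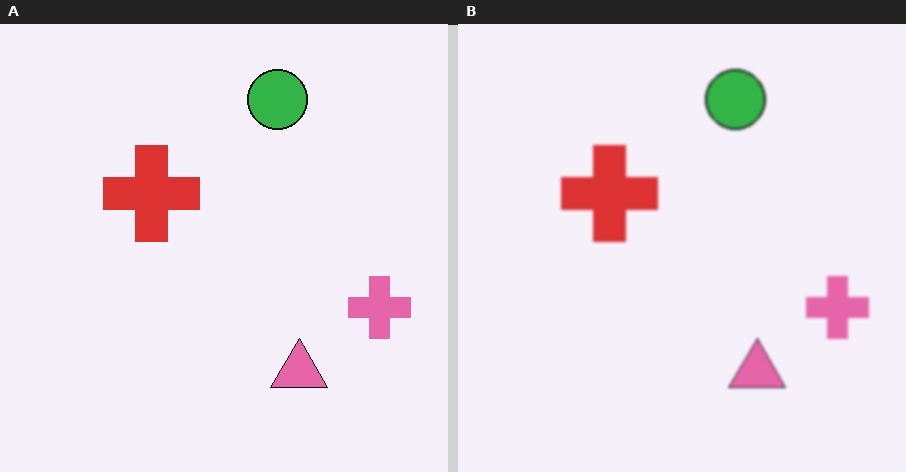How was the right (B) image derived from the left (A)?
The transformation is: lightly blurred.

Shape edges and outlines are uniformly softened across the whole image.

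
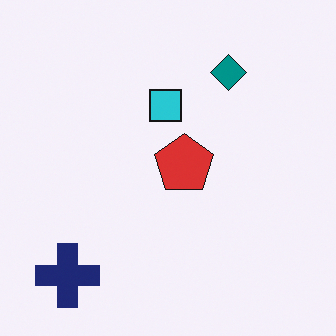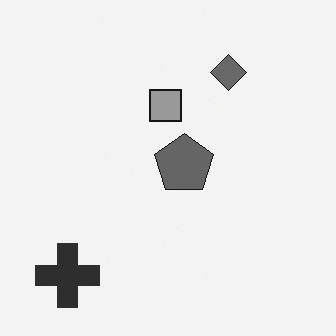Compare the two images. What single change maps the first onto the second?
This is the original image converted to grayscale.

All color is removed — every shape is now a shade of grey.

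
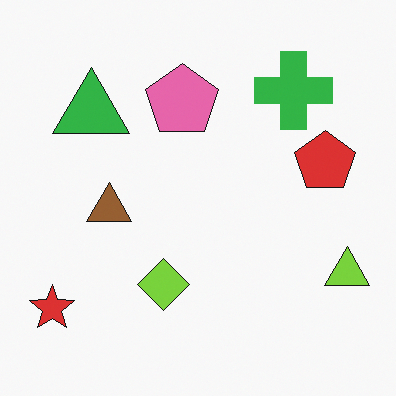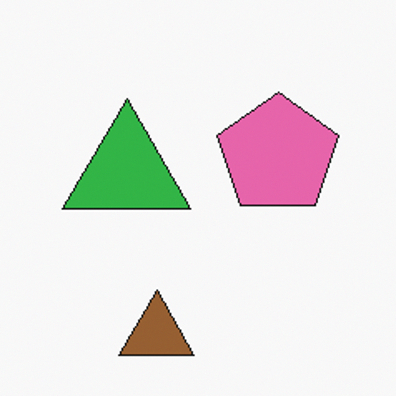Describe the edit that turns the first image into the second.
The transformation is: cropped tightly and scaled back up.

The visible shapes are larger and the field of view is narrower; shapes near the original edges may be partly or wholly outside the frame — a crop-and-rescale.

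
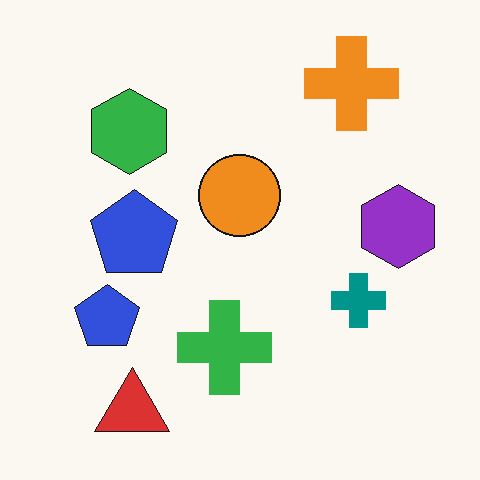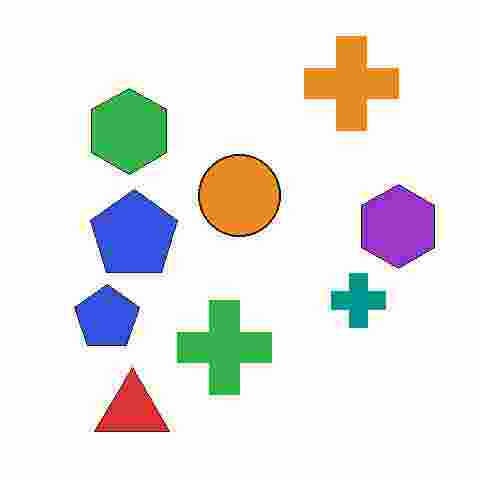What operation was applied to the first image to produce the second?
This is the original image degraded with heavy JPEG compression.

Blocky 8×8 compression artifacts appear around shape edges and the flat background shows ringing — characteristic JPEG degradation.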